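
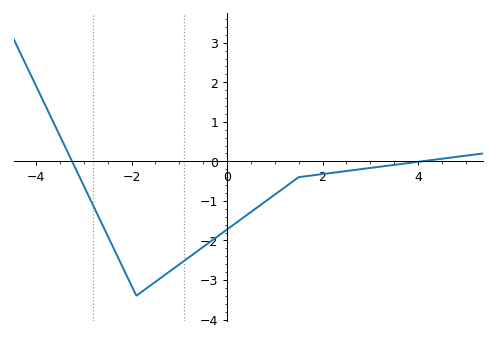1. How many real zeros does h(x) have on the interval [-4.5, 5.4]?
2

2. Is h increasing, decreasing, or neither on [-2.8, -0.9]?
neither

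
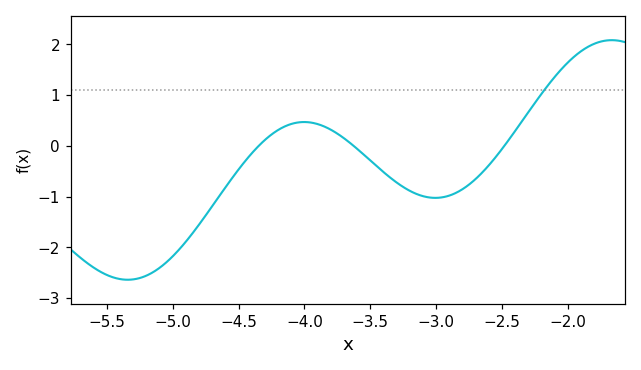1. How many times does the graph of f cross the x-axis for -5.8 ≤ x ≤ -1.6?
3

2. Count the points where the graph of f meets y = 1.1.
1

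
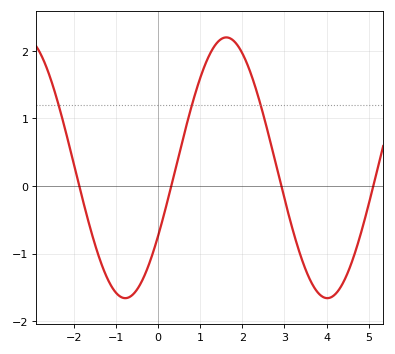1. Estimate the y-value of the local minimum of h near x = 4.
-1.66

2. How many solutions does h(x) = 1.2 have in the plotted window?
3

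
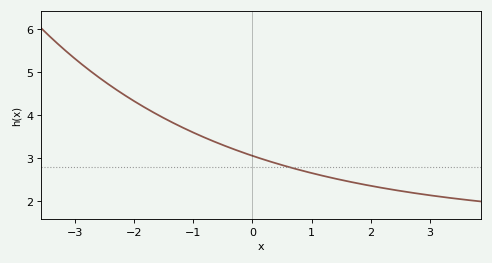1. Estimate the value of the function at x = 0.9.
2.7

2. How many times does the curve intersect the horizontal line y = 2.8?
1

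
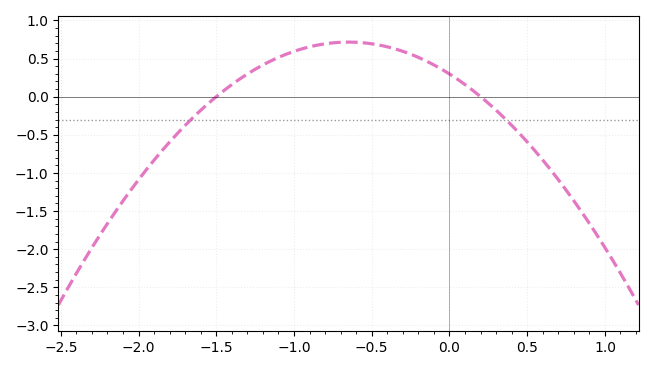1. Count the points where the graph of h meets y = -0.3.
2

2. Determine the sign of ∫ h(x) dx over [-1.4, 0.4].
positive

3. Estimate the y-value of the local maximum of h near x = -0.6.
0.715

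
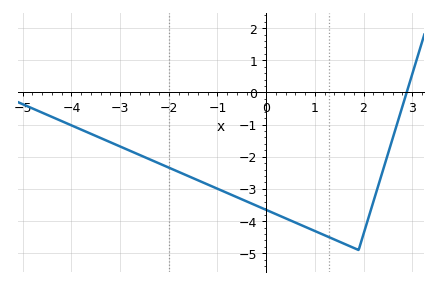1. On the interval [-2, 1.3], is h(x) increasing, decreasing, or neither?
decreasing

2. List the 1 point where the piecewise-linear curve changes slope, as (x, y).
(1.9, -4.9)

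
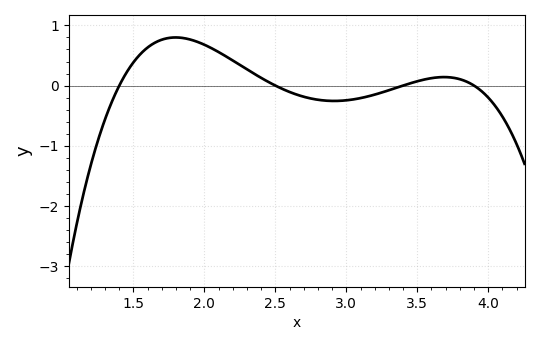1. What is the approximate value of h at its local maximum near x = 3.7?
0.141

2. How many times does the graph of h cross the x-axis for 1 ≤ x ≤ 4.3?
4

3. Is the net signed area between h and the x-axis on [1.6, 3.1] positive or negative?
positive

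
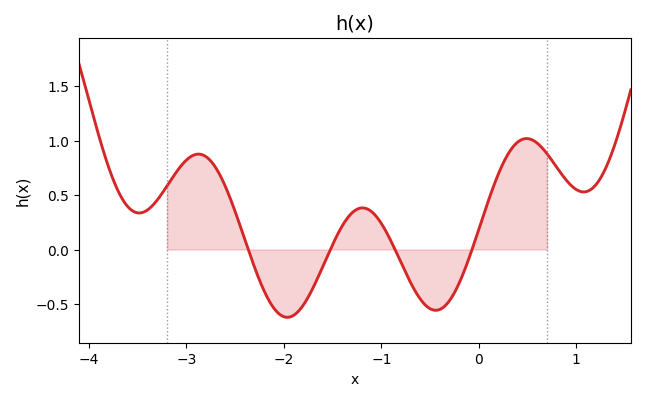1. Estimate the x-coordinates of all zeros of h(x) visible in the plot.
-2.4, -1.5, -0.9, -0.1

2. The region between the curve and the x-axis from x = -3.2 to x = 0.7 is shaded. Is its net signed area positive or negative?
positive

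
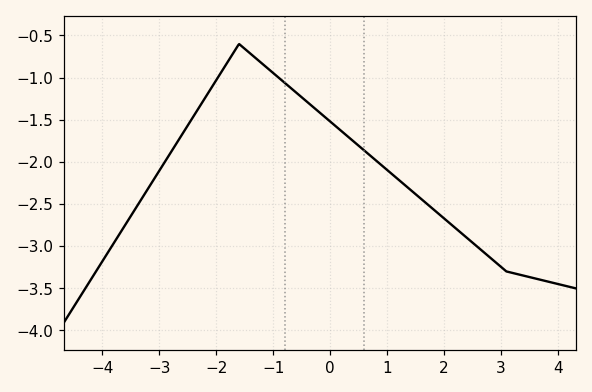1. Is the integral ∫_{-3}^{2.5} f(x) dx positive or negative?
negative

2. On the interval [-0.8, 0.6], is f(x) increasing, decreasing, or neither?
decreasing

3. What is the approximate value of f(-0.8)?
-1.06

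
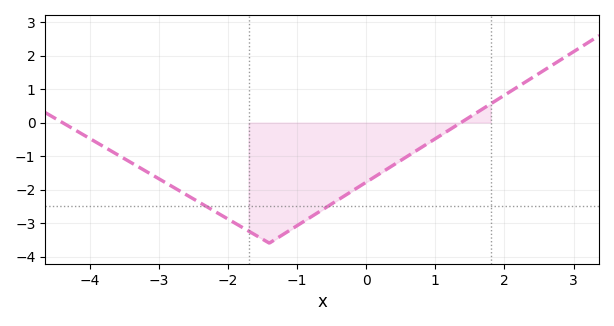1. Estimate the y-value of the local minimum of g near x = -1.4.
-3.6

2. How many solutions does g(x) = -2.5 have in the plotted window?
2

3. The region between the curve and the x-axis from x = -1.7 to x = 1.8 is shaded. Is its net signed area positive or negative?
negative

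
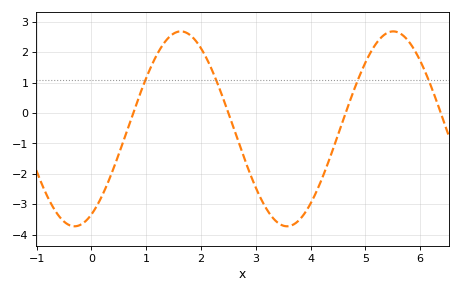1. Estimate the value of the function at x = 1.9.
2.38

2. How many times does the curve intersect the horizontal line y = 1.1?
4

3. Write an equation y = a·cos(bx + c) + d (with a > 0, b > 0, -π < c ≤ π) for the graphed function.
y = 3.2cos(1.62x - 2.64) - 0.52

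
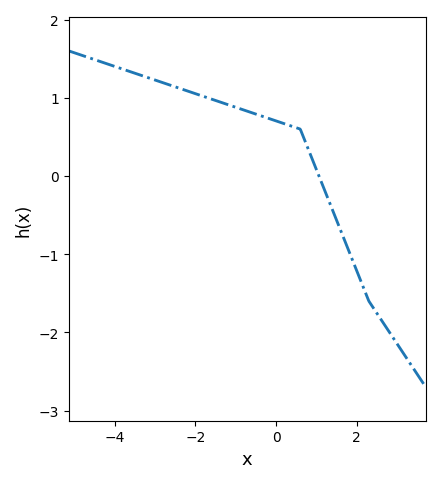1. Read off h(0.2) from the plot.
0.7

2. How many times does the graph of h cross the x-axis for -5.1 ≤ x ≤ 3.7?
1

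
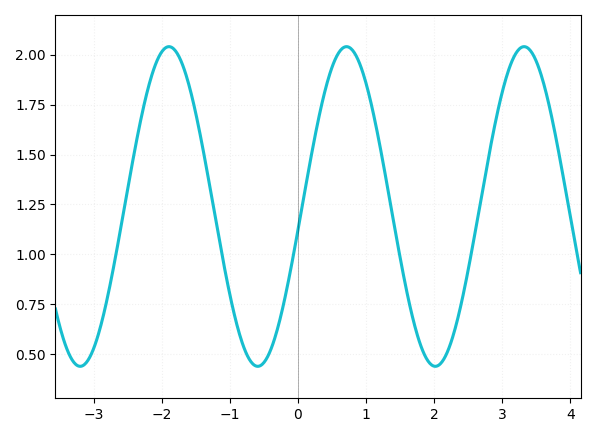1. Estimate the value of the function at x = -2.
2.02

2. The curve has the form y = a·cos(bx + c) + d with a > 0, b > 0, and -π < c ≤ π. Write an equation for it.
y = 0.8cos(2.4x - 1.7) + 1.24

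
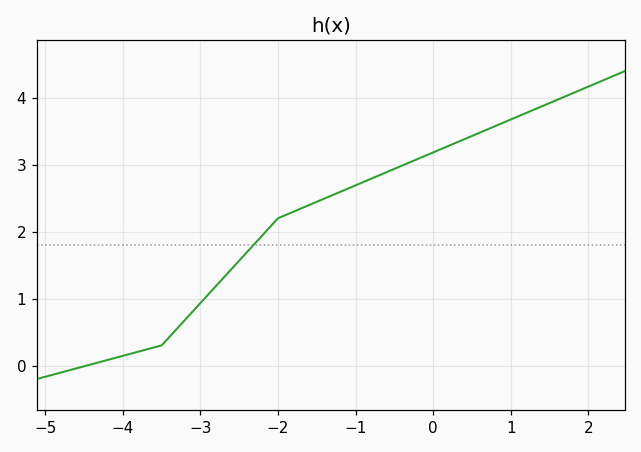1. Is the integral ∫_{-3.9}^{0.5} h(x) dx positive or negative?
positive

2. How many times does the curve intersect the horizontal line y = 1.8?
1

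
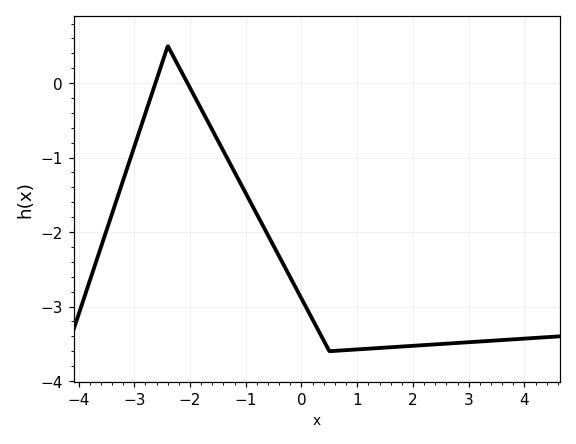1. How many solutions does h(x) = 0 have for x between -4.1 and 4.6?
2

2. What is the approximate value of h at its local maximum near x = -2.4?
0.5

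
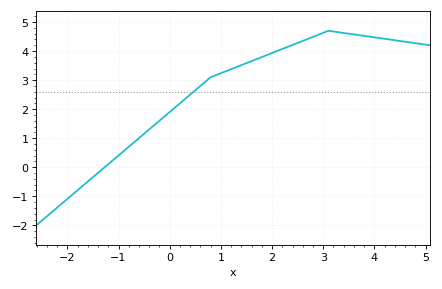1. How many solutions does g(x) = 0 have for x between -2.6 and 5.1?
1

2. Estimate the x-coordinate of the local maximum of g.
3.1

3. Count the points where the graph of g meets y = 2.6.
1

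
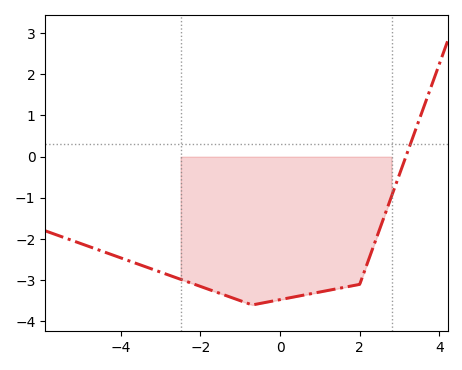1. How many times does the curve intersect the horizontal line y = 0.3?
1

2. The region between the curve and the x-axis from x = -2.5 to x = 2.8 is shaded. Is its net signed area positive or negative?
negative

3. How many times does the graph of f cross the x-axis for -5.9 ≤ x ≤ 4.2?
1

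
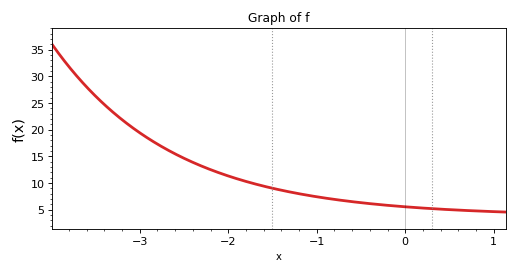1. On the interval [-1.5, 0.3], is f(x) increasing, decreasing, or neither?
decreasing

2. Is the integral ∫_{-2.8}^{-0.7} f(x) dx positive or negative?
positive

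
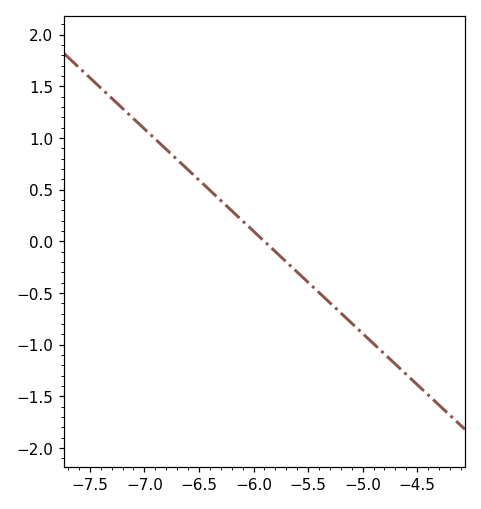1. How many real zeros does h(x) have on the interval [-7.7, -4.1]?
1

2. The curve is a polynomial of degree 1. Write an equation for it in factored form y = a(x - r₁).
y = -0.99(x + 5.9)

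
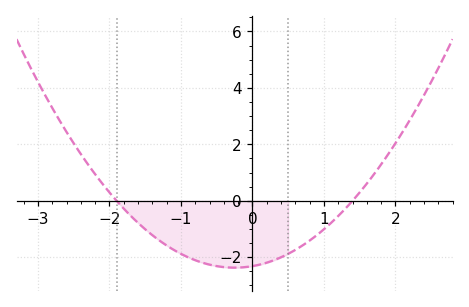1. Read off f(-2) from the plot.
0.296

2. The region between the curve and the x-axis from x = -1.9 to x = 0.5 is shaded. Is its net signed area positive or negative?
negative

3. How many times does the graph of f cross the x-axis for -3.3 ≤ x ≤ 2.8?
2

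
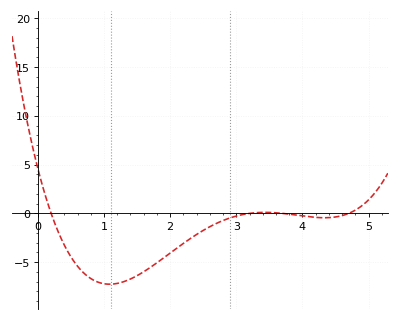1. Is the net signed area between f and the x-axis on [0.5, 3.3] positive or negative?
negative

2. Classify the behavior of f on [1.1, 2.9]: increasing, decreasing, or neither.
increasing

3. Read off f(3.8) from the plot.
-0.08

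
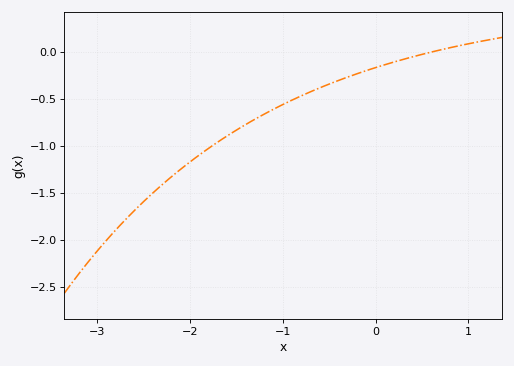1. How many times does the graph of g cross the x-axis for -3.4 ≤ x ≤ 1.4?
1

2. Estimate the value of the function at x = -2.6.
-1.69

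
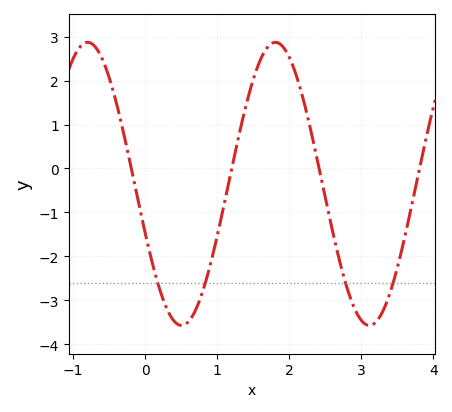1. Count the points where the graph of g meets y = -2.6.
4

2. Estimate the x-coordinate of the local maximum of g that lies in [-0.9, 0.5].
-0.797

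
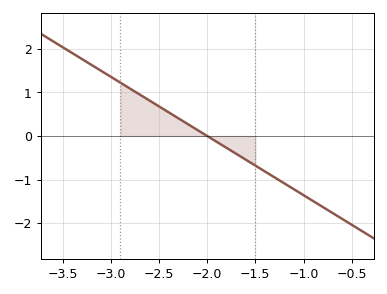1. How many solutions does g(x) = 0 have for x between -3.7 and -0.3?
1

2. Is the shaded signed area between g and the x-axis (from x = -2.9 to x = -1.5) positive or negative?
positive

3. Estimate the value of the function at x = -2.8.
1.09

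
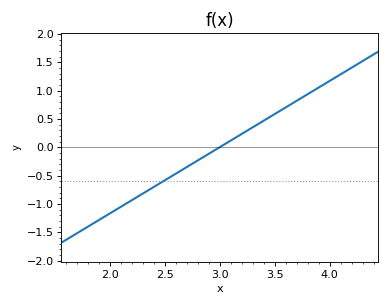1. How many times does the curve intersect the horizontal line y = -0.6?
1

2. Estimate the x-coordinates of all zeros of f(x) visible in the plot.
3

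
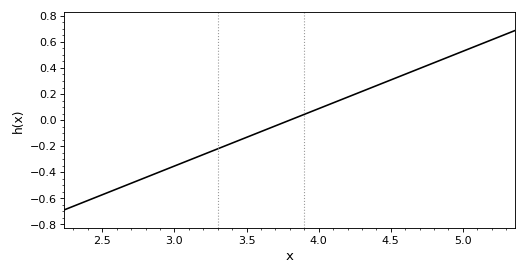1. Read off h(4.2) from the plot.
0.176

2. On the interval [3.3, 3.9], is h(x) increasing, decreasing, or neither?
increasing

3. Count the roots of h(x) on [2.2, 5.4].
1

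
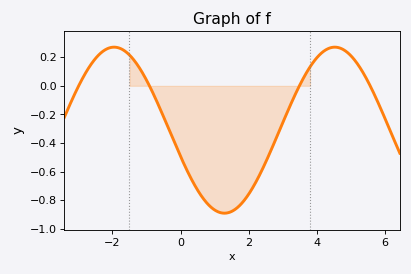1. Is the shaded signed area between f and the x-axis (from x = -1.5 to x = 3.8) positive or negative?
negative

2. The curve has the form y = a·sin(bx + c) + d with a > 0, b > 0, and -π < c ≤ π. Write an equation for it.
y = 0.58sin(0.97x - 2.82) - 0.31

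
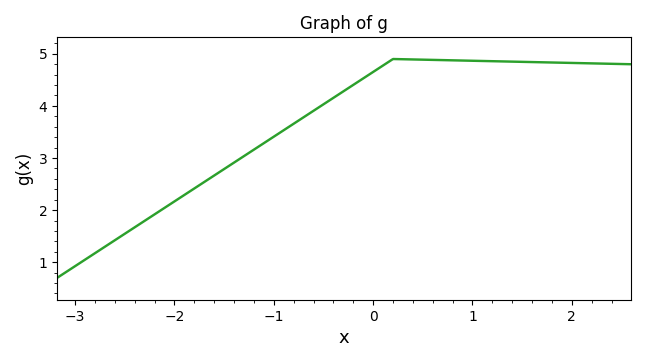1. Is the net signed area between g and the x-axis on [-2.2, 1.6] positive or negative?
positive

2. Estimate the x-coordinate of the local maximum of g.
0.203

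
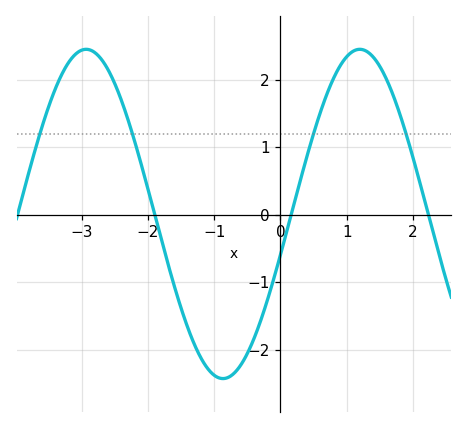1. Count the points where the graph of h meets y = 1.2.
4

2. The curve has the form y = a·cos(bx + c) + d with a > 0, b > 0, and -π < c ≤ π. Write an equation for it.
y = 2.44cos(1.5x - 1.8) + 0.01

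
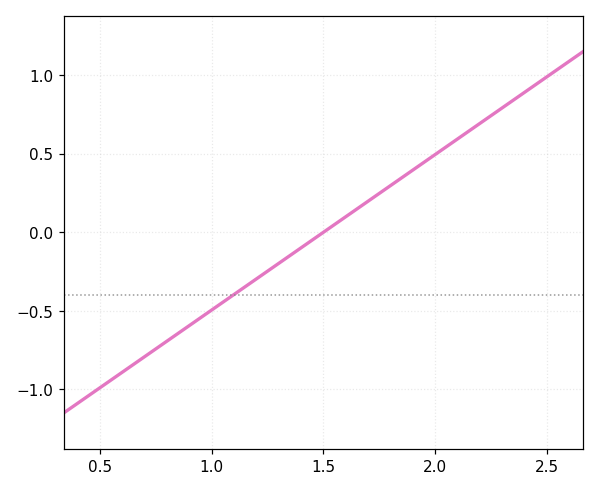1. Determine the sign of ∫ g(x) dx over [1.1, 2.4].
positive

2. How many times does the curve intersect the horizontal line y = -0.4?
1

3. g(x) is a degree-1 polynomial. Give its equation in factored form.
y = 0.99(x - 1.5)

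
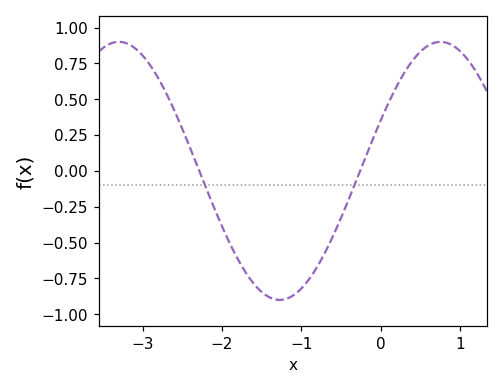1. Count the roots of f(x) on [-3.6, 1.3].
2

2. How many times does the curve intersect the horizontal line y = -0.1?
2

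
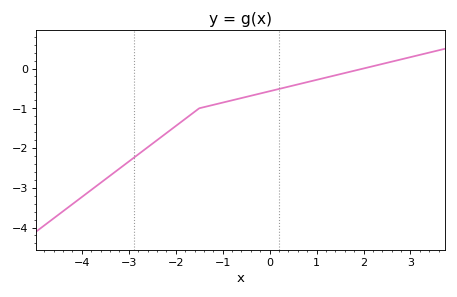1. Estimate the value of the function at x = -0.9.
-0.828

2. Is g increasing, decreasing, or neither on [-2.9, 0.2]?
increasing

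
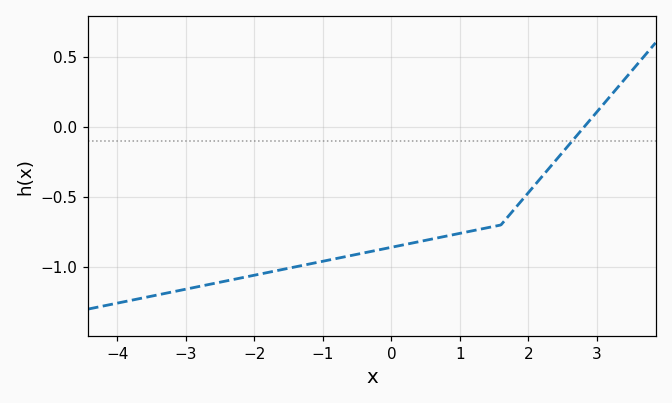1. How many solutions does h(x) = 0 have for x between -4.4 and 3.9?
1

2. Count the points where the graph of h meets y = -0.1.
1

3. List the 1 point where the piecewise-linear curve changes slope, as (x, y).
(1.6, -0.7)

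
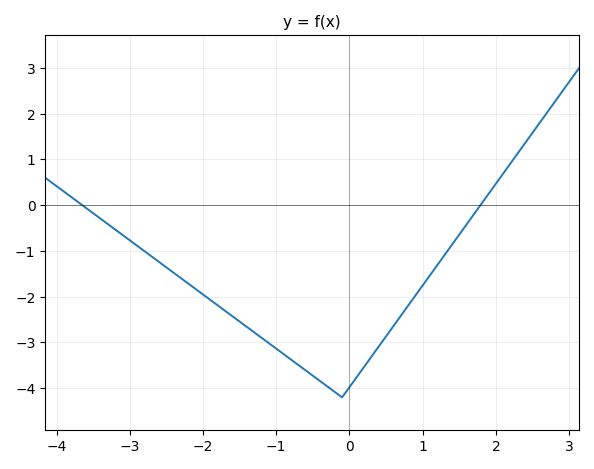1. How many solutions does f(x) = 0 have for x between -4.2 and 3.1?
2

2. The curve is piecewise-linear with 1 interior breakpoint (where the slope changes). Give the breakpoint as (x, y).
(-0.1, -4.2)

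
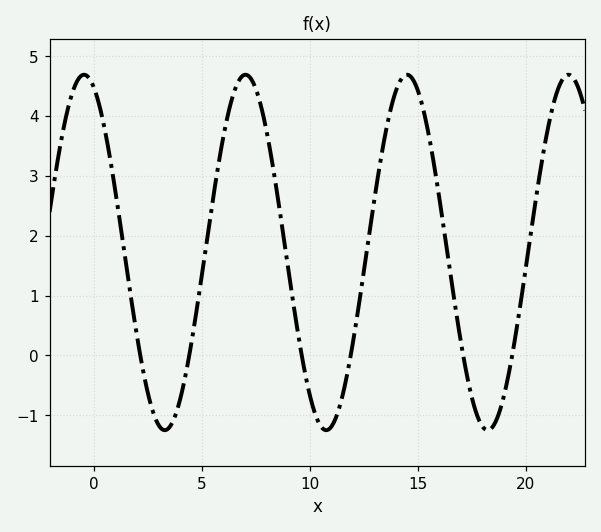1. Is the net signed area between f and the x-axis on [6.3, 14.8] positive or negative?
positive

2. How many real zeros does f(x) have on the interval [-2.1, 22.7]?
6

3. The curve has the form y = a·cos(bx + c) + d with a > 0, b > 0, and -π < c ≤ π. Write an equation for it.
y = 2.97cos(0.84x + 0.392) + 1.72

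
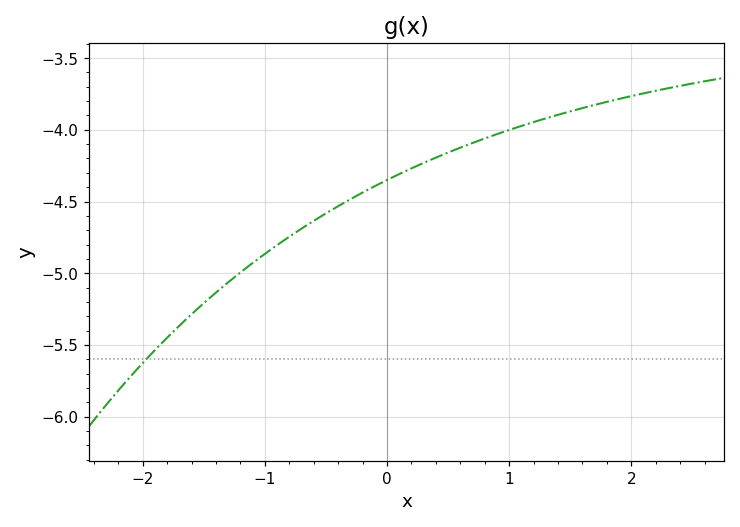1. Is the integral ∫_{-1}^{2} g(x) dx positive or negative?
negative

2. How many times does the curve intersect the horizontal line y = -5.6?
1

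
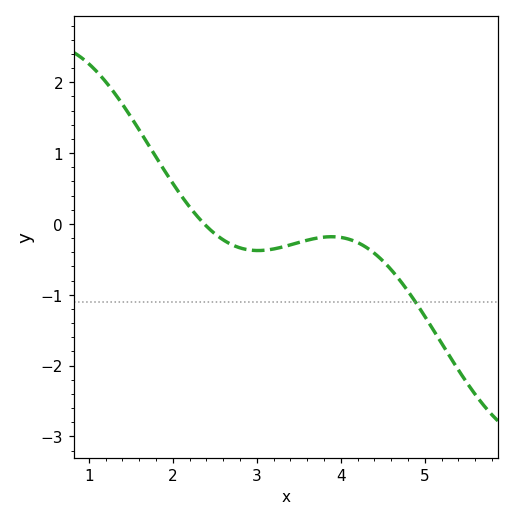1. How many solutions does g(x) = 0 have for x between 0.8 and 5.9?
1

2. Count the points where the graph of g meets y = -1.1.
1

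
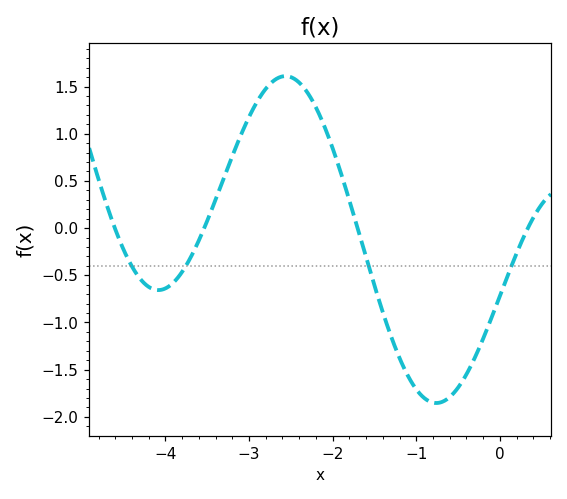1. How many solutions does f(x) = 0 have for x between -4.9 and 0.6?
4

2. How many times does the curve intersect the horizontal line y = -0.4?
4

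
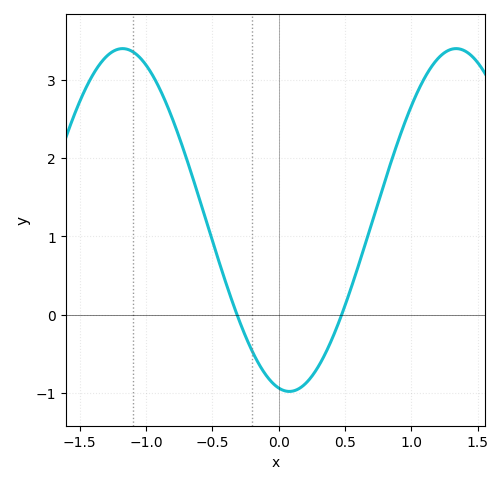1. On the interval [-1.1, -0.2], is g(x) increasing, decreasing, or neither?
decreasing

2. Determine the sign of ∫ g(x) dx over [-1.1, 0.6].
positive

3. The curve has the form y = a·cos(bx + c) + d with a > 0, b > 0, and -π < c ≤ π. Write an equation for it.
y = 2.19cos(2.5x + 2.94) + 1.21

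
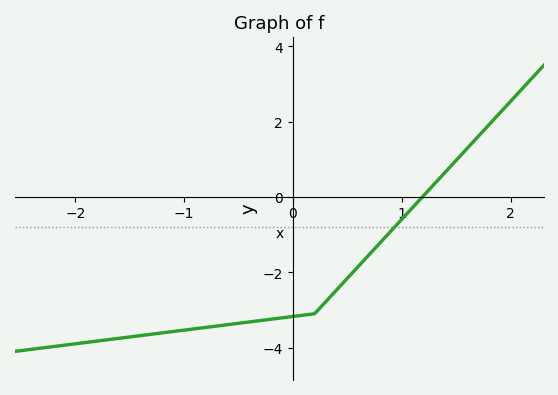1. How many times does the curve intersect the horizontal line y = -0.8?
1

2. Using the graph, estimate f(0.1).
-3.14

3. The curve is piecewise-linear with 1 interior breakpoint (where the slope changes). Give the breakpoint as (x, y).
(0.2, -3.1)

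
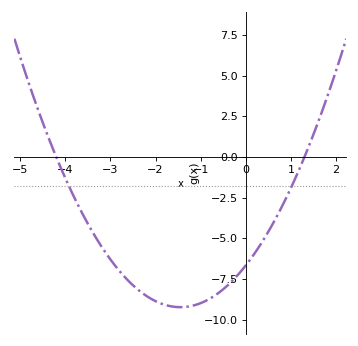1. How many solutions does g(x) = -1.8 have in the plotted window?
2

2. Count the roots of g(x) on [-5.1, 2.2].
2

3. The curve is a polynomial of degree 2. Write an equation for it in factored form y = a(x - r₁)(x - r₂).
y = 1.22(x + 4.2)(x - 1.3)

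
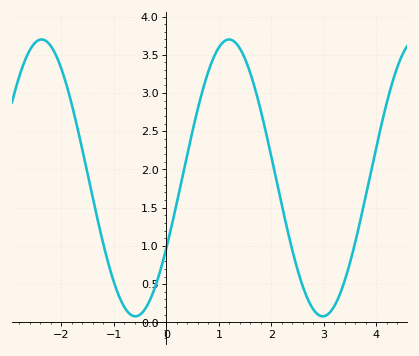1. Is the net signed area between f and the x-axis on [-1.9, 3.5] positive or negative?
positive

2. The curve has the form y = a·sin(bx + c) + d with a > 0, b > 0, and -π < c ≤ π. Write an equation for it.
y = 1.81sin(1.8x - 0.53) + 1.89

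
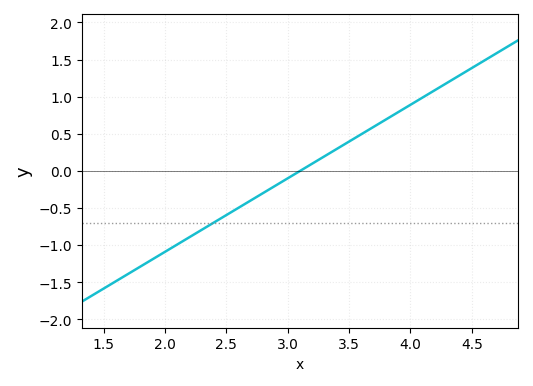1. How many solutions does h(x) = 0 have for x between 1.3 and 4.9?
1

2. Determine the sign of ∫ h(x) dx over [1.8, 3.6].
negative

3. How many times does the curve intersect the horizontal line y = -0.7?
1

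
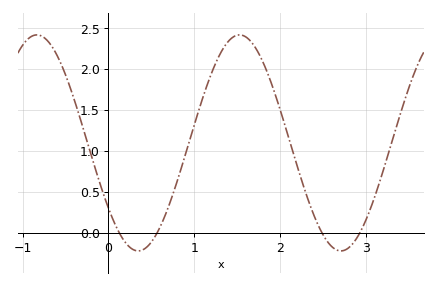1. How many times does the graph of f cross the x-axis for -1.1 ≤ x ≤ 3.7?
4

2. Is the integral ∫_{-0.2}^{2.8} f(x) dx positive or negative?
positive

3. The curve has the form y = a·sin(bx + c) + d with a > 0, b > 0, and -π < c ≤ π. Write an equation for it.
y = 1.32sin(2.66x - 2.49) + 1.1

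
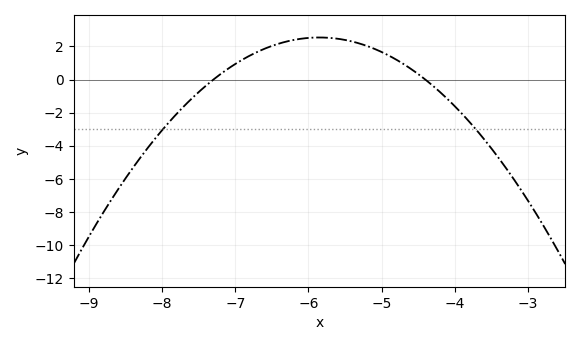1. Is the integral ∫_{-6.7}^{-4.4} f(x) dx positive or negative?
positive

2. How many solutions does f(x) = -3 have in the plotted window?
2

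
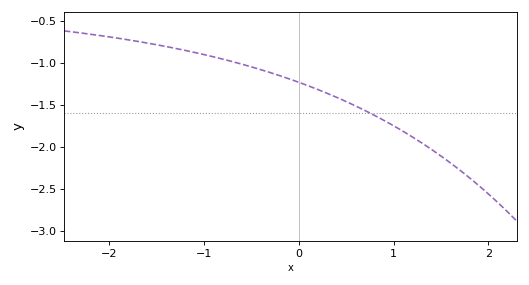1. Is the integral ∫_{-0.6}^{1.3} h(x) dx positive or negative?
negative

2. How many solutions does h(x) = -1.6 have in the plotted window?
1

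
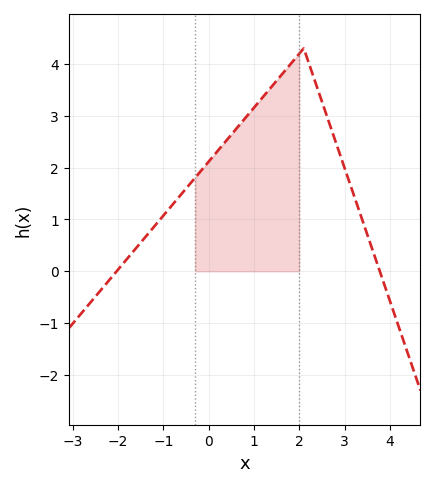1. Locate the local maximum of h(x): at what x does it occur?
2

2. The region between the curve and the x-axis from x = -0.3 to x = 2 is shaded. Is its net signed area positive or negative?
positive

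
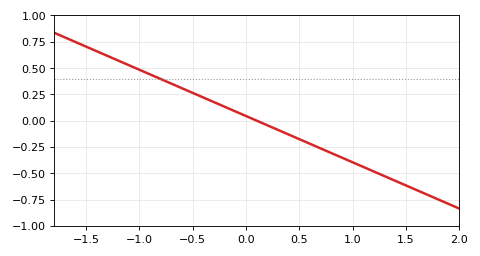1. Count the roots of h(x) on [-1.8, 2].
1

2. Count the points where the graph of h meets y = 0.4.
1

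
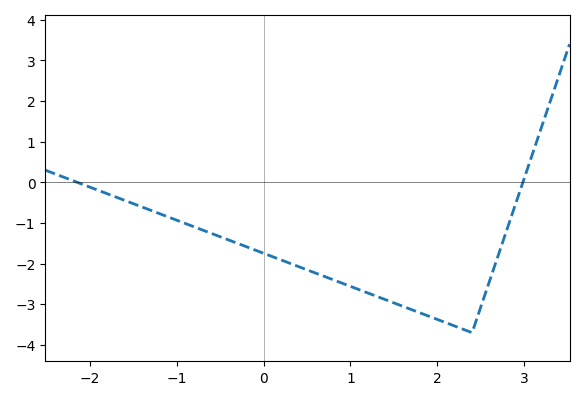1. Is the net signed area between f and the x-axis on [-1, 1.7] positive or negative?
negative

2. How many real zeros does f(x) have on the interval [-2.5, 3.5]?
2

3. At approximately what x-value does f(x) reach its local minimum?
2.4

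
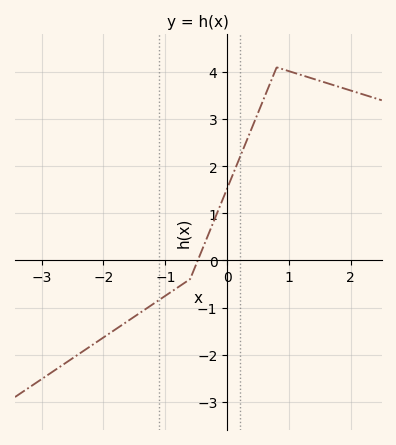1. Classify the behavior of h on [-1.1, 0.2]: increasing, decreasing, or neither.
increasing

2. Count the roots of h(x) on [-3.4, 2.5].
1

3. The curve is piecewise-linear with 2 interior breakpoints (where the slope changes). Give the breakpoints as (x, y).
(-0.6, -0.4); (0.8, 4.1)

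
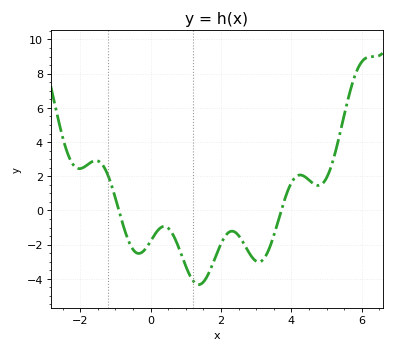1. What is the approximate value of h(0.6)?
-1.2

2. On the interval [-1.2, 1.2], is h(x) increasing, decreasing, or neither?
neither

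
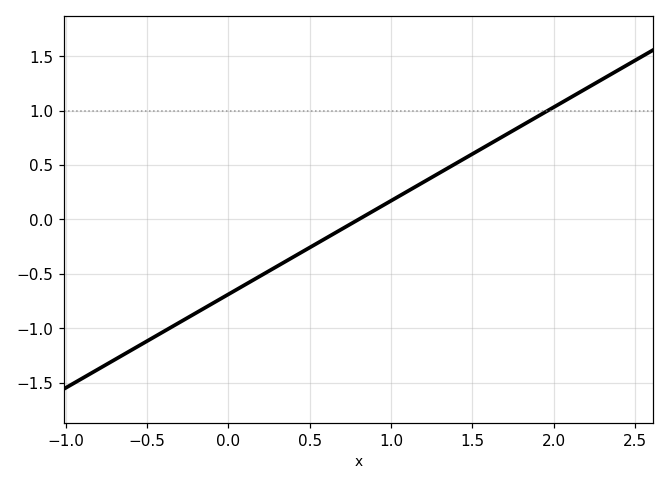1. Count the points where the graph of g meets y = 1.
1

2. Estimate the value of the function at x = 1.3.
0.43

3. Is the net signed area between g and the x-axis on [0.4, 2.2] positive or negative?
positive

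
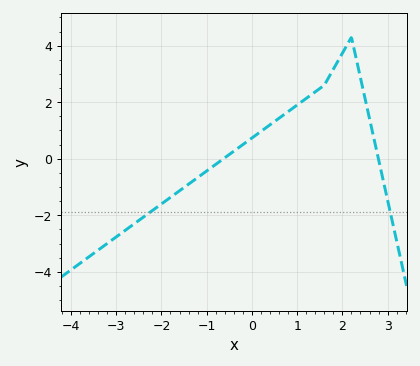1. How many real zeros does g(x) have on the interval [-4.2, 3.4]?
2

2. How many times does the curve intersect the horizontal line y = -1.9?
2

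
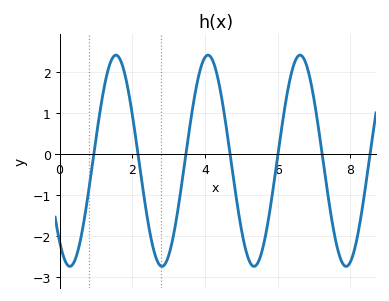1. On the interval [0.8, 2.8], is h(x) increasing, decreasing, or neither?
neither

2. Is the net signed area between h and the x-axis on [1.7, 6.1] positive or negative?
negative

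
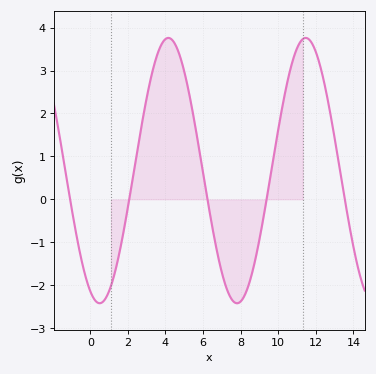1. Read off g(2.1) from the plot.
0.072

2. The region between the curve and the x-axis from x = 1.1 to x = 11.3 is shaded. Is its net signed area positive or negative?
positive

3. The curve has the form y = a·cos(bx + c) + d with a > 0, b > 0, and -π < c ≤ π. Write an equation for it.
y = 3.09cos(0.86x + 2.71) + 0.67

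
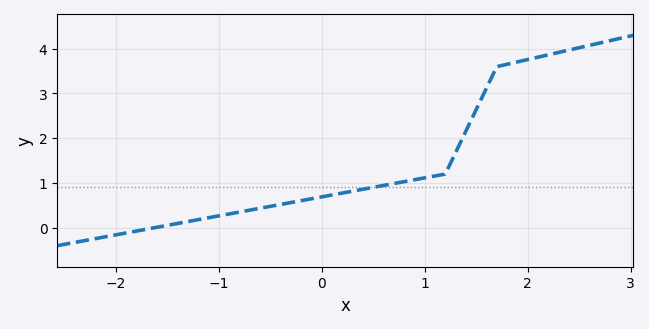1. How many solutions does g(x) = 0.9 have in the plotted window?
1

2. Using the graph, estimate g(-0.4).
0.5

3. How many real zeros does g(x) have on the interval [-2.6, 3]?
1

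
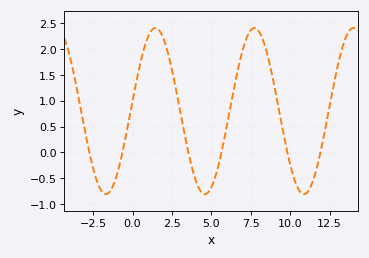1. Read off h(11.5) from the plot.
-0.505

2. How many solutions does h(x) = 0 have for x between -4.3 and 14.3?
6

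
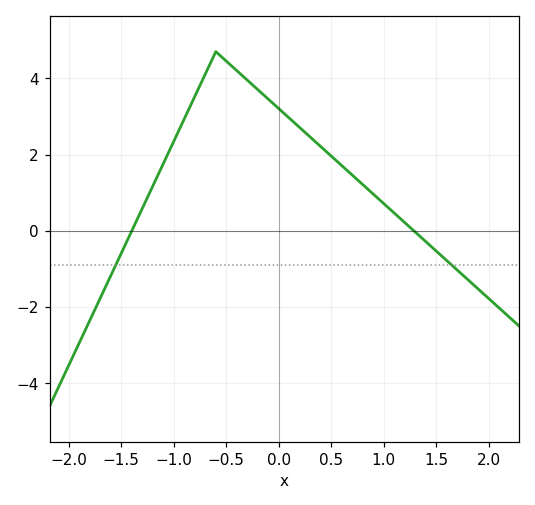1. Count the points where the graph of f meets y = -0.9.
2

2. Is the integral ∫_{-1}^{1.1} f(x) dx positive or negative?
positive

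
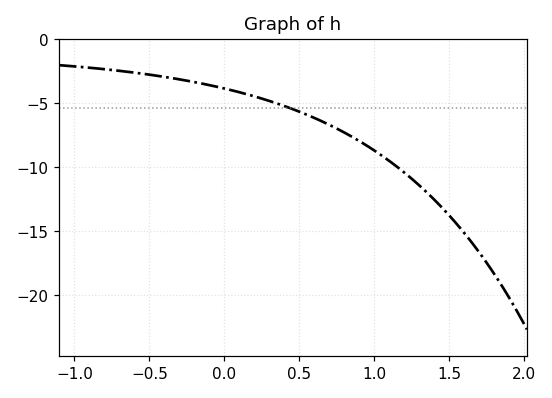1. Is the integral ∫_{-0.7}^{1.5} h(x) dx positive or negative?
negative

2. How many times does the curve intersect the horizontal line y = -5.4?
1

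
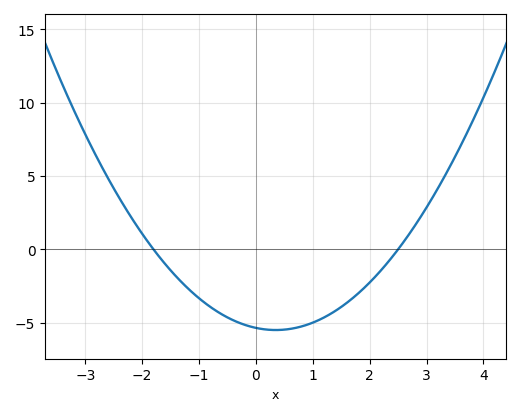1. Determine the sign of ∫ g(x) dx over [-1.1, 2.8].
negative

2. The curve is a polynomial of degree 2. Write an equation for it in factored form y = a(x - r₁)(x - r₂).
y = 1.19(x + 1.8)(x - 2.5)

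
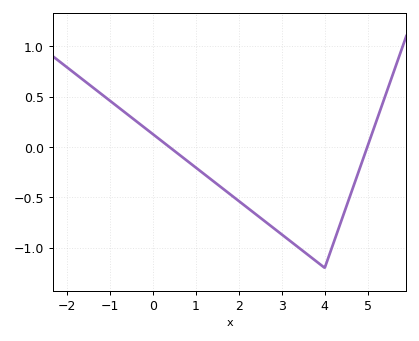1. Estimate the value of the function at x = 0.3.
0.05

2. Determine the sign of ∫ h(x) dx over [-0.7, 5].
negative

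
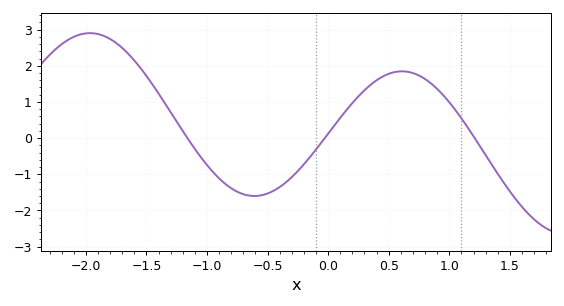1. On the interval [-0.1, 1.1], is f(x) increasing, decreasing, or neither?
neither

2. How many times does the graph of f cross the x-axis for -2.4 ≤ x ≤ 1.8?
3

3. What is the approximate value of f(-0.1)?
-0.314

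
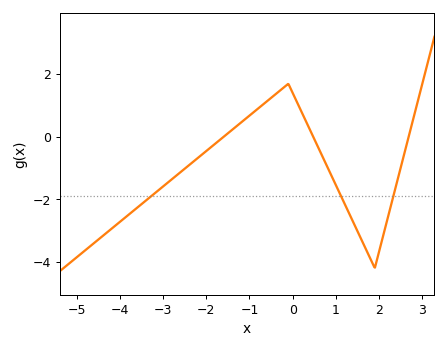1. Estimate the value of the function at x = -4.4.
-3.2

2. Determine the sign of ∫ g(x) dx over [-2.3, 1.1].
positive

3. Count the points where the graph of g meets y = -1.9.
3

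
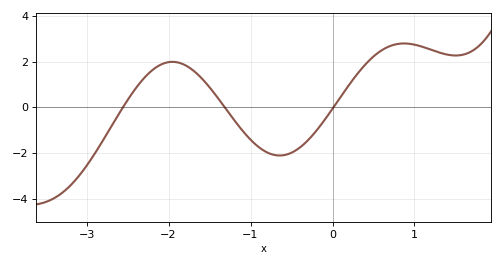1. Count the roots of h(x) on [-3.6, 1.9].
3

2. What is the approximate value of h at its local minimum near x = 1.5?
2.2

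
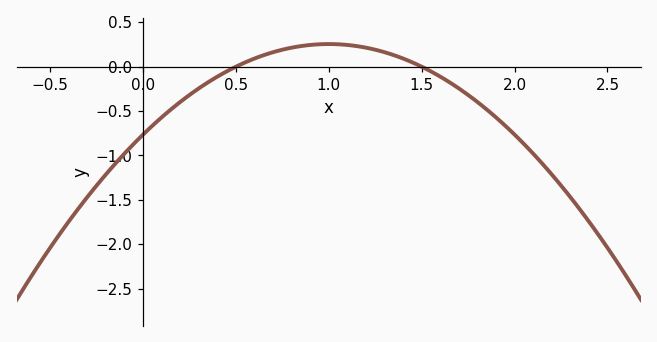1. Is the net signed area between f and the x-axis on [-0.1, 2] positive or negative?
negative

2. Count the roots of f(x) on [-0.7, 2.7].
2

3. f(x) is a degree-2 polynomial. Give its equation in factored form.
y = -1.02(x - 0.5)(x - 1.5)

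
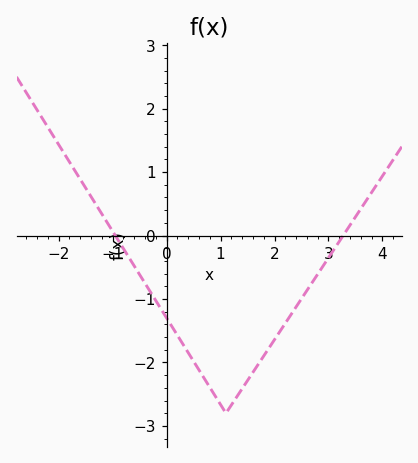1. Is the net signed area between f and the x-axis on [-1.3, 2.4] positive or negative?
negative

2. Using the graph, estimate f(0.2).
-1.57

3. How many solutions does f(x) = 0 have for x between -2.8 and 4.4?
2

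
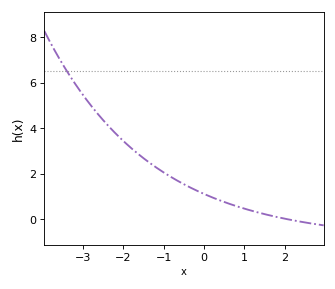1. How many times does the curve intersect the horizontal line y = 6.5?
1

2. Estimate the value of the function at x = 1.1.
0.4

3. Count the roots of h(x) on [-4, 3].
1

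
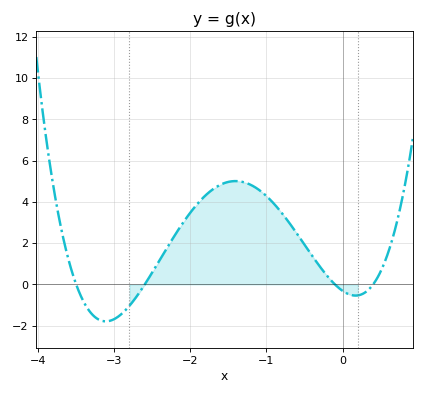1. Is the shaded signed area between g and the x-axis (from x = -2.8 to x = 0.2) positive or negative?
positive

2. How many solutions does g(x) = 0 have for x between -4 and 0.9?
4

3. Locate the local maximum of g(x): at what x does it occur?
-1.41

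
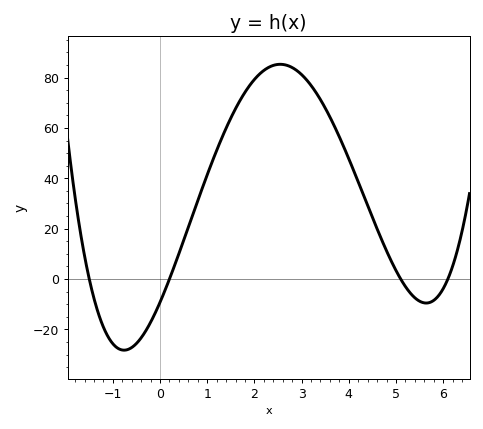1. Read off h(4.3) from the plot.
33.9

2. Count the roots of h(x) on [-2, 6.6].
4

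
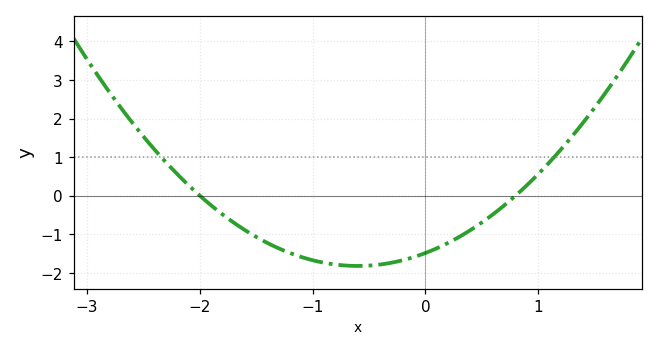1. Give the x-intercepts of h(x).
-2, 0.8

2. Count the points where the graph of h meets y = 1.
2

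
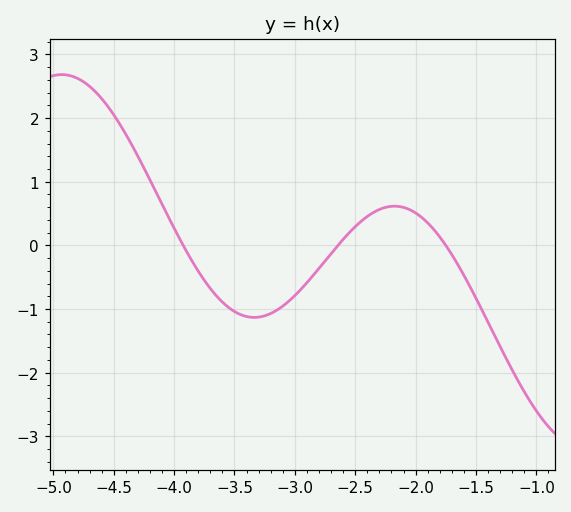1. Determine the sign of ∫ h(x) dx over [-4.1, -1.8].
negative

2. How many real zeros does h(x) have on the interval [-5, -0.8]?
3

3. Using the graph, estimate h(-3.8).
-0.406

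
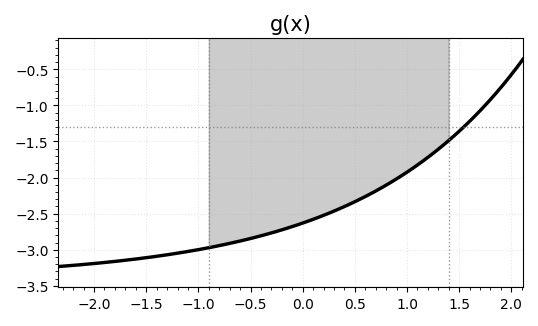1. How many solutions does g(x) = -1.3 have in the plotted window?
1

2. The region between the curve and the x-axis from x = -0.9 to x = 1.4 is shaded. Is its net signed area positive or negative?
negative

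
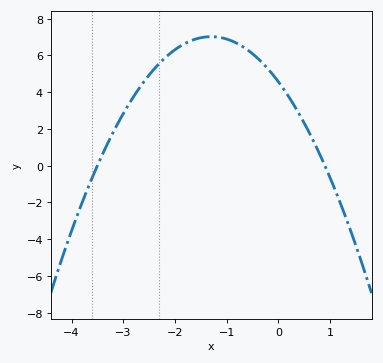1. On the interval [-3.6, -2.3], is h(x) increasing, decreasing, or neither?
increasing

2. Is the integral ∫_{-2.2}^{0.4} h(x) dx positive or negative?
positive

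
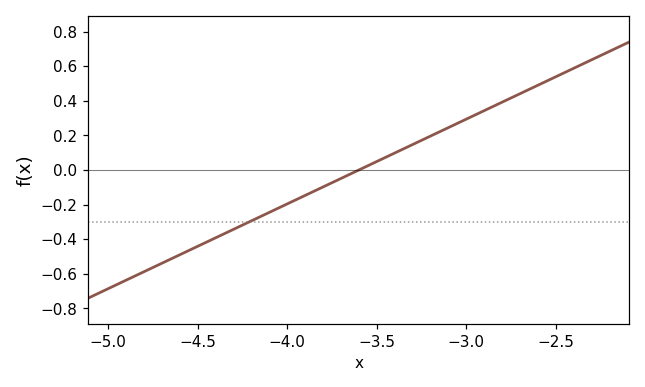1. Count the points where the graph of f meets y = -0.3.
1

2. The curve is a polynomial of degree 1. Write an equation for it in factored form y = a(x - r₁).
y = 0.49(x + 3.6)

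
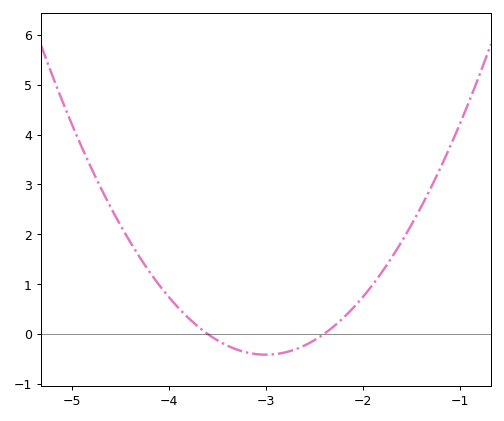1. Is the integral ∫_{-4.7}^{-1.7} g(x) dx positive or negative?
positive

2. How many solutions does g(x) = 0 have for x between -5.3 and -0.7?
2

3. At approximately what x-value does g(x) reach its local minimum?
-3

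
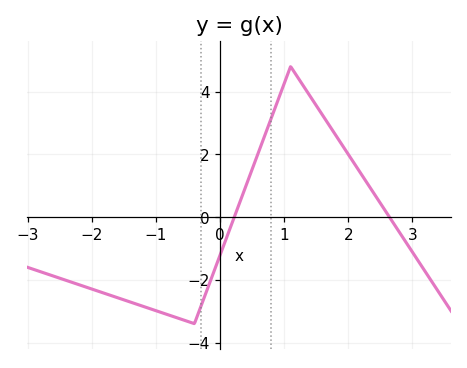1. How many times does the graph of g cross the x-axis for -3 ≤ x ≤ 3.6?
2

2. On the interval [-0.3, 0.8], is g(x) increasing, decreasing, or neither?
increasing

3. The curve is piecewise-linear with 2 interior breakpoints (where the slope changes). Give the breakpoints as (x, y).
(-0.4, -3.4); (1.1, 4.8)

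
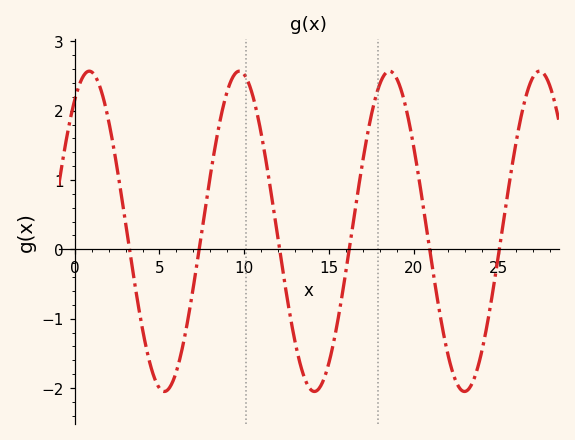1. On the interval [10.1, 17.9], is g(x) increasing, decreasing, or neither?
neither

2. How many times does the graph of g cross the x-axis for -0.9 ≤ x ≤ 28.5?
6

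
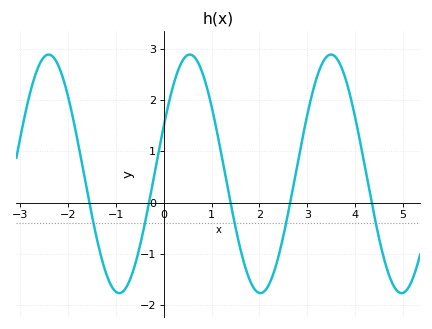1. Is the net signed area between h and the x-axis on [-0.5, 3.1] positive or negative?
positive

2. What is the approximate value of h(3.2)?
2.4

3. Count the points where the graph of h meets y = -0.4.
5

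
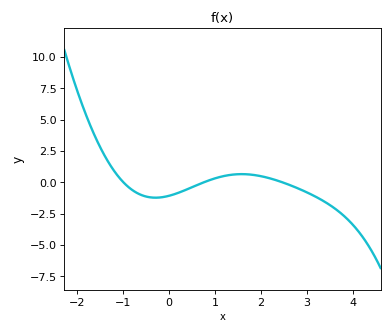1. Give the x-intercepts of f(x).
-0.997, 0.757, 2.47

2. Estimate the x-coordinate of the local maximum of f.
1.58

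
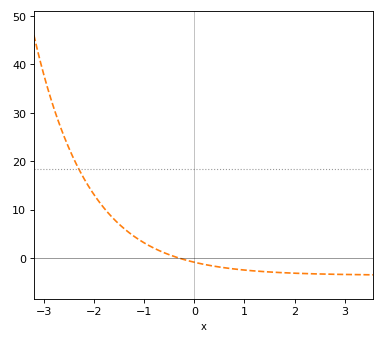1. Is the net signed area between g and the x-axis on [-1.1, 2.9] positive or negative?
negative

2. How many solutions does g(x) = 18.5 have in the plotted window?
1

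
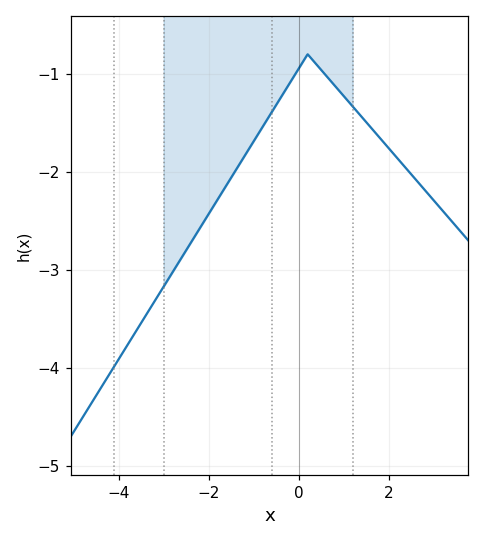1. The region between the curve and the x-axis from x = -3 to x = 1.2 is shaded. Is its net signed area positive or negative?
negative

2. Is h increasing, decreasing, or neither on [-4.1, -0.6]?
increasing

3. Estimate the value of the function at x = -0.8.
-1.5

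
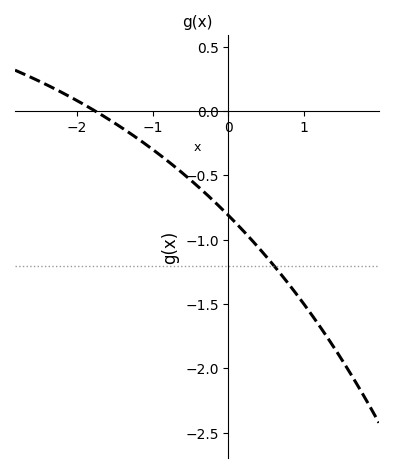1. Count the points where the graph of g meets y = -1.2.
1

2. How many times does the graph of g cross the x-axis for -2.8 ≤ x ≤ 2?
1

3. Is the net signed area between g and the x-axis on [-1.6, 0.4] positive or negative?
negative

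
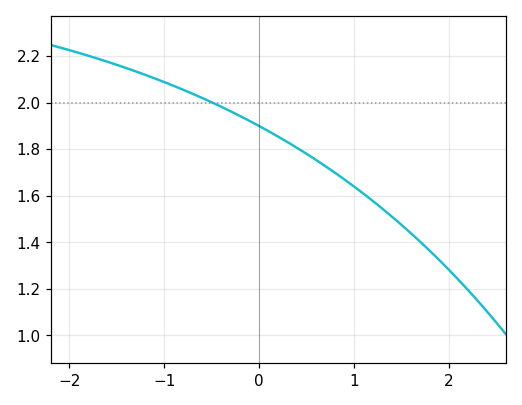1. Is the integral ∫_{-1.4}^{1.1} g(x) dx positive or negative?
positive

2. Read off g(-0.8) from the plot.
2.06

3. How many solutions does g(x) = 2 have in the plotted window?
1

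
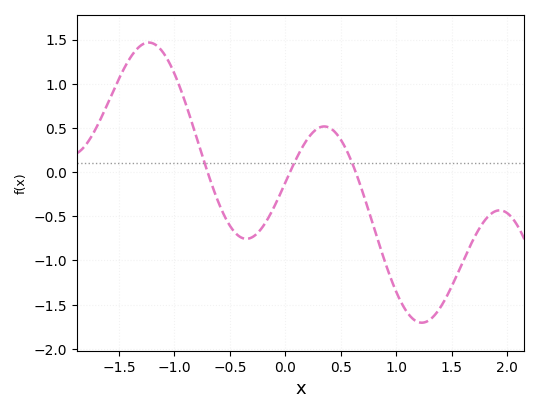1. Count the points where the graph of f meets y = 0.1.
3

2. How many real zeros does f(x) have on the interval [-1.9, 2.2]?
3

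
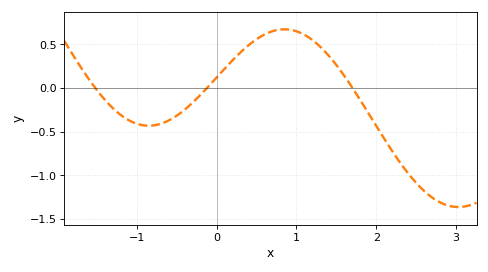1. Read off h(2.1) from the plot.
-0.582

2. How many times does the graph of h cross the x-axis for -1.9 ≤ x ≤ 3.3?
3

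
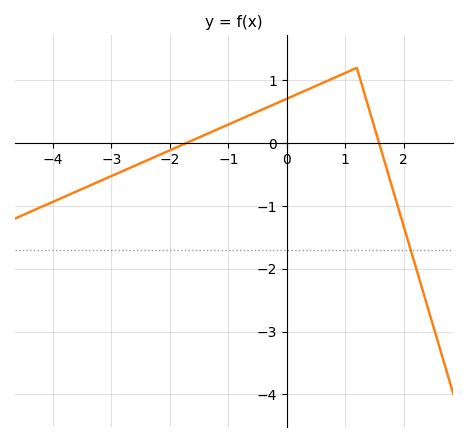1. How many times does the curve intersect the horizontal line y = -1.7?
1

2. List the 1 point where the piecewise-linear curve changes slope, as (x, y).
(1.2, 1.2)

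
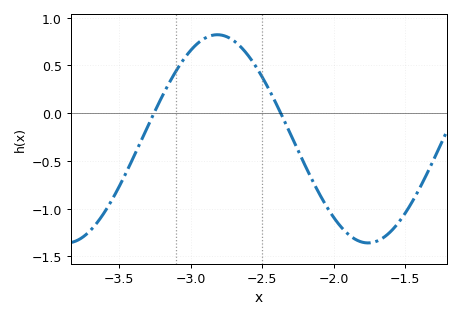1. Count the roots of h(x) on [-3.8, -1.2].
2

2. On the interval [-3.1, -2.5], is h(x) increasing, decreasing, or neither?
neither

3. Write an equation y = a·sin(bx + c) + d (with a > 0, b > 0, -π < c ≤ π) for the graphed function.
y = 1.09sin(3x - 2.6) - 0.27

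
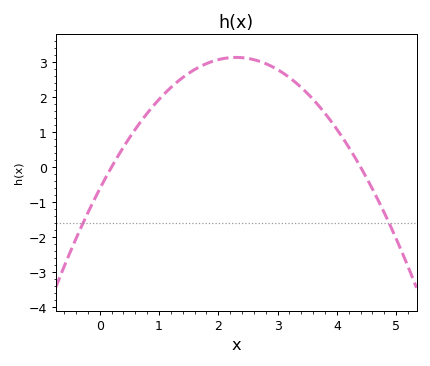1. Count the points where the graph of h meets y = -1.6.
2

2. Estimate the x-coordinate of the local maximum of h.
2.3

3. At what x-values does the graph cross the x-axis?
0.2, 4.4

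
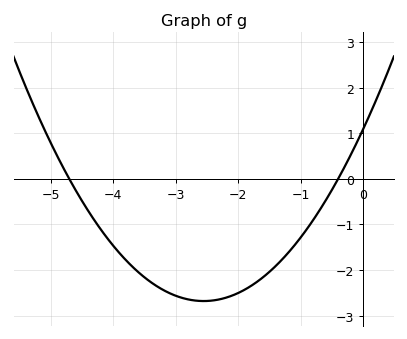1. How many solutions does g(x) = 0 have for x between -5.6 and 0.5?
2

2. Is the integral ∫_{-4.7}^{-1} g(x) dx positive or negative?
negative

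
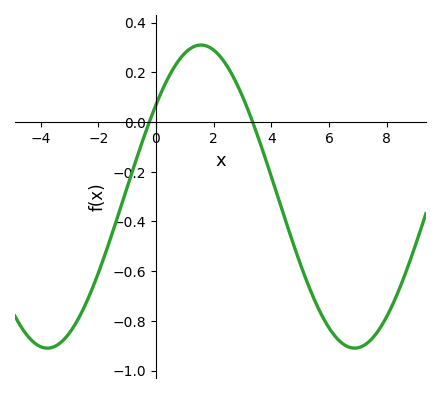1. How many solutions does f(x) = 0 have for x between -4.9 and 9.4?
2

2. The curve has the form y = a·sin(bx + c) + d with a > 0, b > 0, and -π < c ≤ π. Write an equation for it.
y = 0.61sin(0.59x + 0.65) - 0.3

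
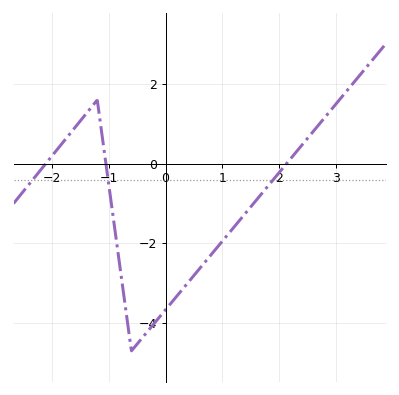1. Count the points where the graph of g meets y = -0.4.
3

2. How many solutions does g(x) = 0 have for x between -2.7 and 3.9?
3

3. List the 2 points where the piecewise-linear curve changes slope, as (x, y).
(-1.2, 1.6); (-0.6, -4.7)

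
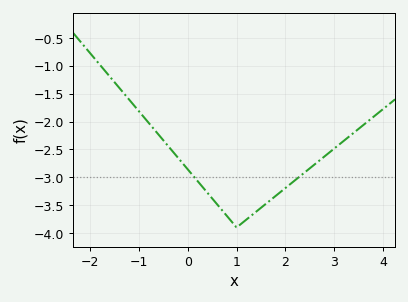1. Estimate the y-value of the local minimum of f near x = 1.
-3.9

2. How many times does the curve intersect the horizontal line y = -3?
2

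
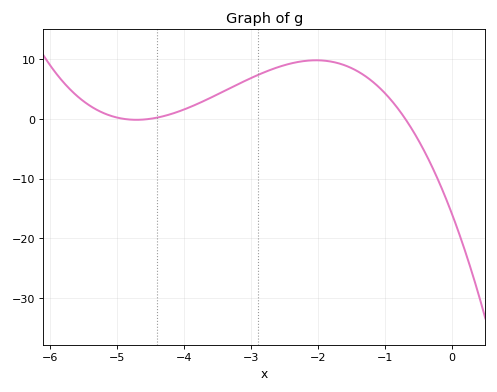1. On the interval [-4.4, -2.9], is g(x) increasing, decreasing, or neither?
increasing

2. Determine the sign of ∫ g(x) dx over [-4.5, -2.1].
positive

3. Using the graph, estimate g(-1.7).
9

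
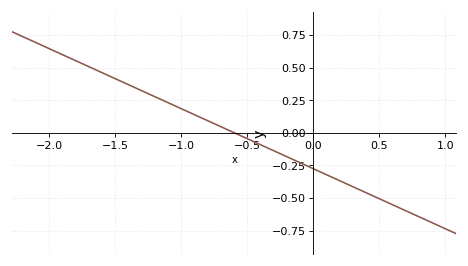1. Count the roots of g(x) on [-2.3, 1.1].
1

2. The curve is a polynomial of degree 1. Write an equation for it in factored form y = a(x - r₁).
y = -0.46(x + 0.6)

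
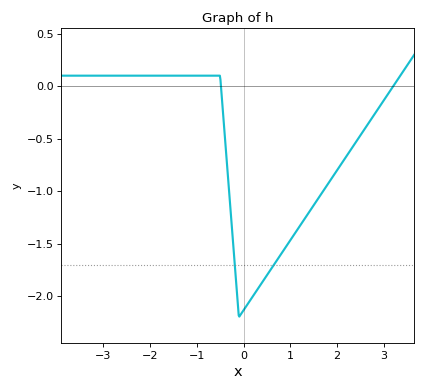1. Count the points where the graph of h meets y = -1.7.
2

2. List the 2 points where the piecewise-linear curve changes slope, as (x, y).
(-0.5, 0.1); (-0.1, -2.2)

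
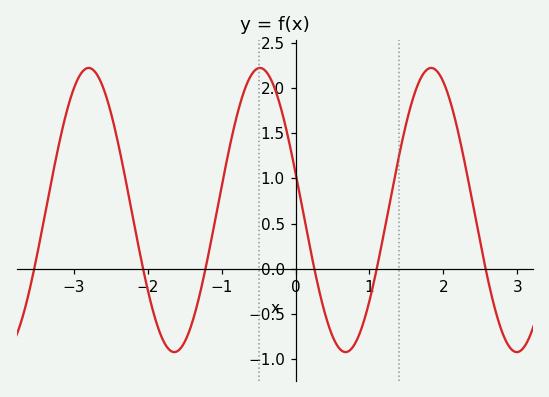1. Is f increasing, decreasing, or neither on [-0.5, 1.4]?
neither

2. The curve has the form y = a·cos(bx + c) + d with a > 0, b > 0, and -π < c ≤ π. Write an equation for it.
y = 1.57cos(2.71x + 1.31) + 0.65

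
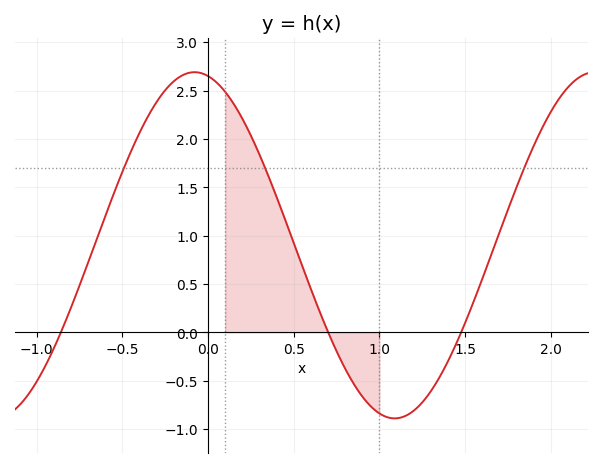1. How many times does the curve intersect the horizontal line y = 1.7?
3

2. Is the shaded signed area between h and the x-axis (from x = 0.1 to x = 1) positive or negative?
positive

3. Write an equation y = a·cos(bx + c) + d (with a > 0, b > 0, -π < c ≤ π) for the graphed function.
y = 1.79cos(2.7x + 0.21) + 0.9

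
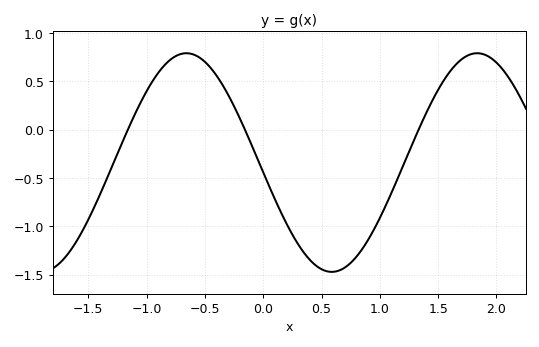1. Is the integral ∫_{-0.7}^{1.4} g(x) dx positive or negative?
negative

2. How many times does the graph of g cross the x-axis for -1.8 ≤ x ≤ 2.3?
3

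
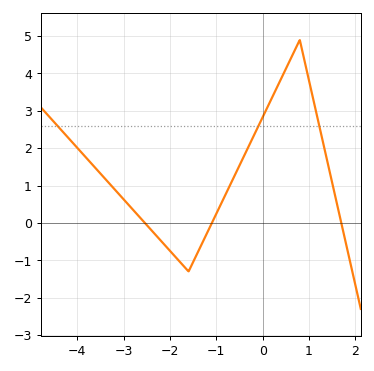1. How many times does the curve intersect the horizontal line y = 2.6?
3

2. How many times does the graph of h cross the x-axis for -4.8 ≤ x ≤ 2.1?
3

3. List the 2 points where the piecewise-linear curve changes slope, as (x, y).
(-1.6, -1.3); (0.8, 4.9)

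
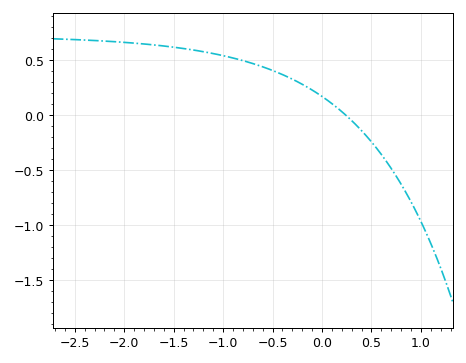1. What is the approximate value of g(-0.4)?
0.35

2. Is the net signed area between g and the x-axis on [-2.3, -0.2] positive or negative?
positive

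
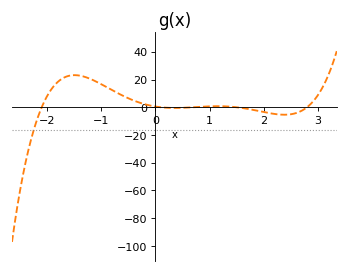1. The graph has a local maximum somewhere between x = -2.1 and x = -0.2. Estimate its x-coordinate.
-1.49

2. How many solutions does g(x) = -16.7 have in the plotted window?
1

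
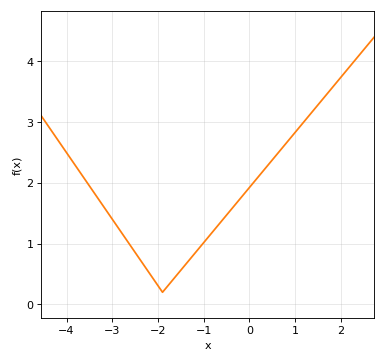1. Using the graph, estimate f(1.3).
3.1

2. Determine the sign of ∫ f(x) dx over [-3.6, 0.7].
positive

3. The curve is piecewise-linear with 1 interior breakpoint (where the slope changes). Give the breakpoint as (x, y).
(-1.9, 0.2)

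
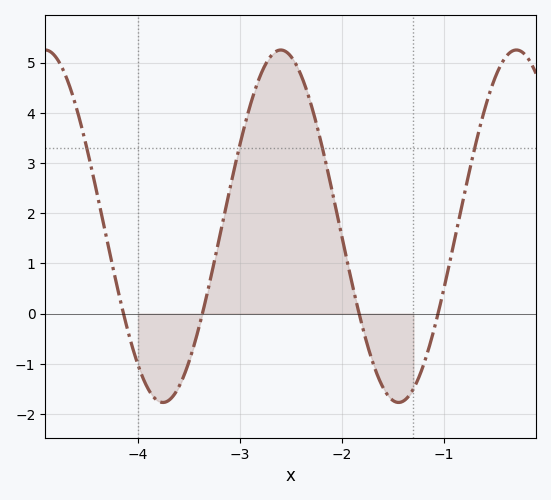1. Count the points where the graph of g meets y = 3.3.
4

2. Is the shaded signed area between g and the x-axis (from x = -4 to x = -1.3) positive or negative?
positive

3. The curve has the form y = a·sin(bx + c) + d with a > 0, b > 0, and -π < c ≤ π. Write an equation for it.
y = 3.51sin(2.72x + 2.36) + 1.74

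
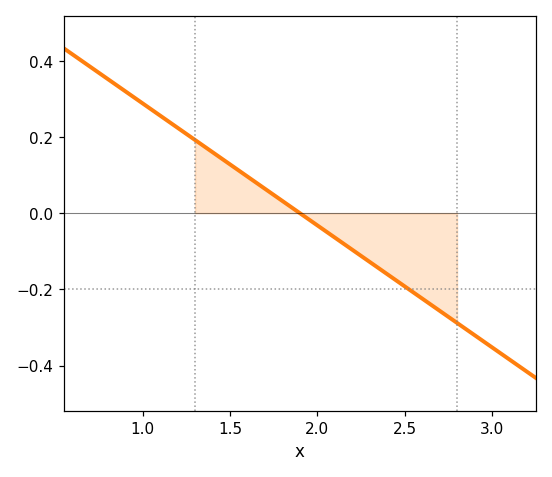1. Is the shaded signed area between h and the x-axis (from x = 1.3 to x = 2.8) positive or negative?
negative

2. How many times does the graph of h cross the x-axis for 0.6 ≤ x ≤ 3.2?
1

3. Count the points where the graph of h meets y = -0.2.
1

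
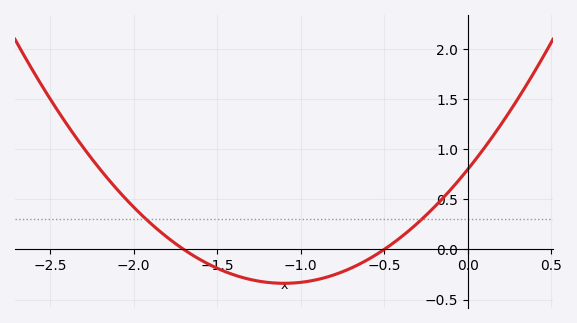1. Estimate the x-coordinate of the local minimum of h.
-1.1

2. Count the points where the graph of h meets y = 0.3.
2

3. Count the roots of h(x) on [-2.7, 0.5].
2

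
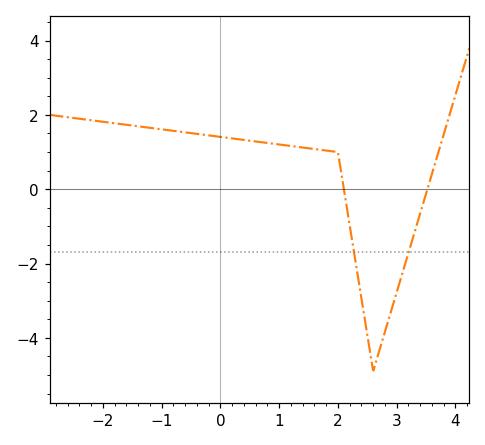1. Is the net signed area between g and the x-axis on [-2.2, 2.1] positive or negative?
positive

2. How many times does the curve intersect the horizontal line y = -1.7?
2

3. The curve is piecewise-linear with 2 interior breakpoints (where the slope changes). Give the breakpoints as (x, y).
(2, 1); (2.6, -4.9)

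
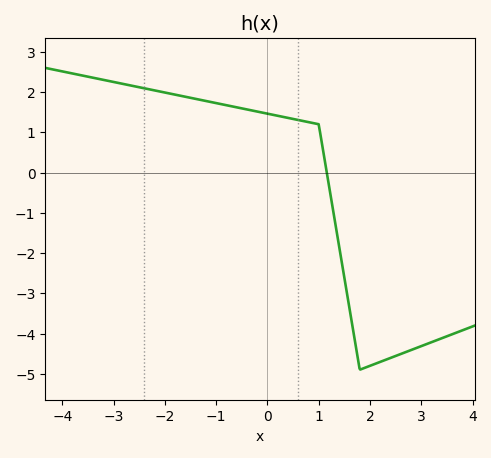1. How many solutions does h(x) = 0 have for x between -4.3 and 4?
1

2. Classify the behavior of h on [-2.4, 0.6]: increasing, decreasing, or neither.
decreasing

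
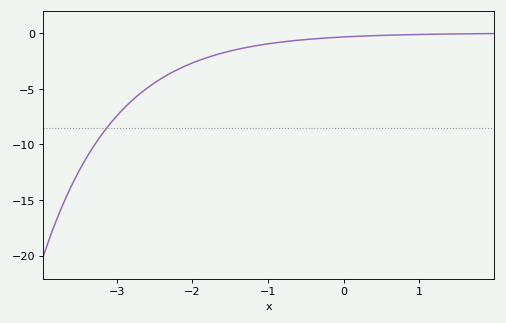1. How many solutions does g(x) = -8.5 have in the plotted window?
1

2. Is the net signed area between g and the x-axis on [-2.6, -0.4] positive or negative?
negative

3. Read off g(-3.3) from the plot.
-10.1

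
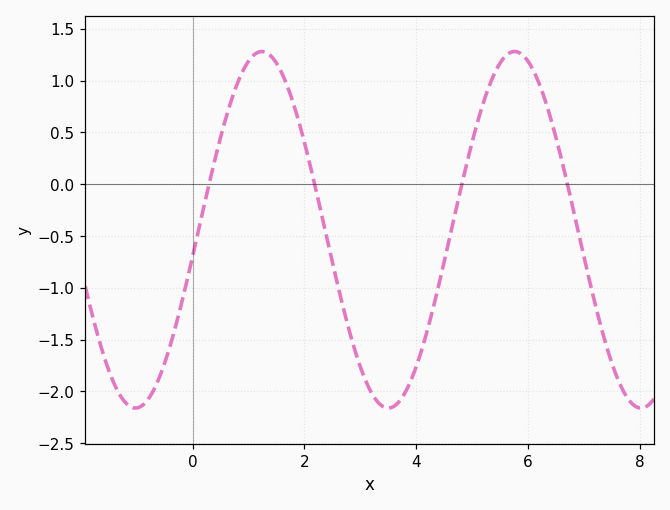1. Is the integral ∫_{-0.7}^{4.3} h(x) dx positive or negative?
negative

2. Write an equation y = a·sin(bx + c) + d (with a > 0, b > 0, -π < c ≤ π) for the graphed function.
y = 1.72sin(1.4x - 0.15) - 0.44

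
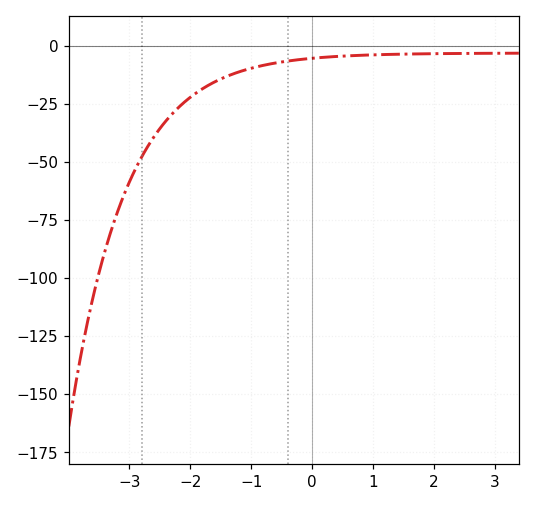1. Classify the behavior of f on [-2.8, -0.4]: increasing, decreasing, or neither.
increasing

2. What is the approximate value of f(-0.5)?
-8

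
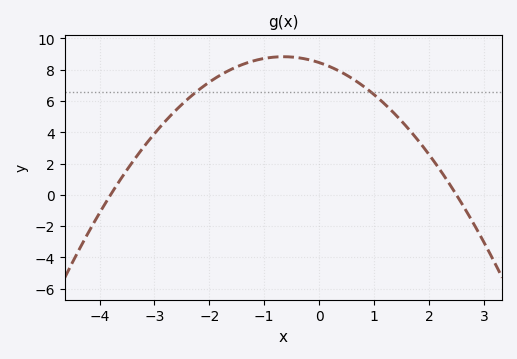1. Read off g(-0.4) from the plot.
8.8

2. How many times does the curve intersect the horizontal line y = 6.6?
2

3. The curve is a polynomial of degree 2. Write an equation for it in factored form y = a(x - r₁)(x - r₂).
y = -0.89(x + 3.8)(x - 2.5)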